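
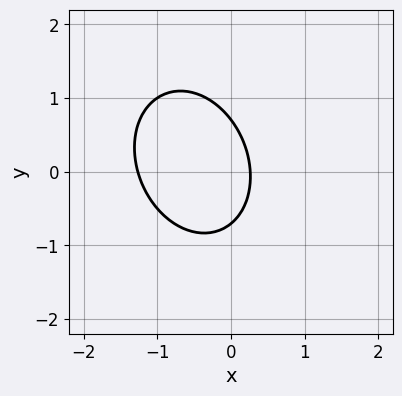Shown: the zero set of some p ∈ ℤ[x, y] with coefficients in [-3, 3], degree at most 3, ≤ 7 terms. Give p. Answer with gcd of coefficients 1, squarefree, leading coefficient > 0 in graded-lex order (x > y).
First, deg p = 2.
Finally, matching integer coefficients to the picture gives p.

3*x^2 + x*y + 2*y^2 + 3*x - 1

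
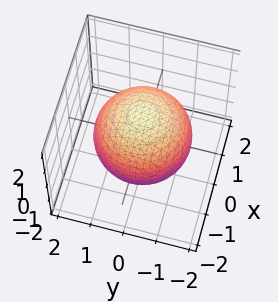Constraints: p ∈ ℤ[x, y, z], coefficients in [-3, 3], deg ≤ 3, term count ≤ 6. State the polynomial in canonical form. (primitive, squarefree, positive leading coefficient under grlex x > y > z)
x^2 + y^2 + z^2 - 2

1. deg p = 2. Bounded and convex; a quadric.
2. Symmetries: the z ↦ −z reflection is a symmetry, so z appears only in even powers; rotational symmetry about the z-axis ⇒ p depends on x, y only through x² + y².
3. From the axis intercepts and sections: a circular section at z = 1 has radius exactly 1.
4. The integer polynomial consistent with all of this is the stated p.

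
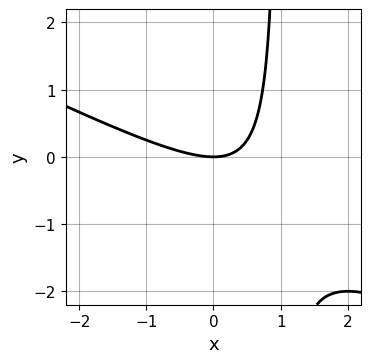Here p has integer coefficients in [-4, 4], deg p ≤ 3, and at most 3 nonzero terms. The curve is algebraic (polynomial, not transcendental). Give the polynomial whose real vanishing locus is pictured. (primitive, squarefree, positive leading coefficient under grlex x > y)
x^2 + 2*x*y - 2*y

First, the degree is 2 — a generic line meets the curve in up to 2 points.
Then, reading off the gridlines: one x-axis crossing is at x = 0; one y-axis crossing is at y = 0.
Finally, solving for integer coefficients yields p as stated.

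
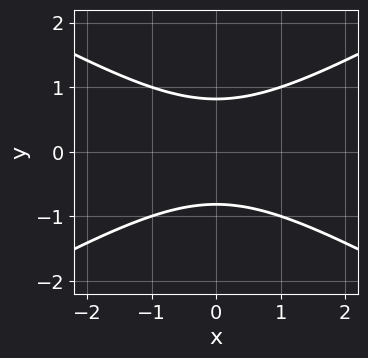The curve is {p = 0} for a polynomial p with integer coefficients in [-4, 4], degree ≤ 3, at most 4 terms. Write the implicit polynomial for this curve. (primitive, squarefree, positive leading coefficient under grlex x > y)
x^2 - 3*y^2 + 2

First, the degree is 2 — no degree-1 curve has this shape.
Then, symmetries: the y ↦ −y reflection is a symmetry, so y appears only in even powers; it's symmetric under x → −x, forcing even powers of x.
Then, against the integer gridlines: the curve avoids every integer x-axis point in the box.
Finally, together with the visible shape, these determine p as stated.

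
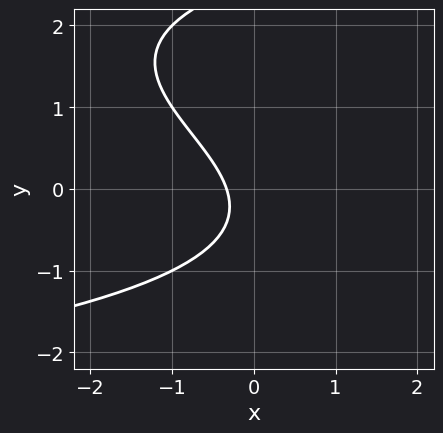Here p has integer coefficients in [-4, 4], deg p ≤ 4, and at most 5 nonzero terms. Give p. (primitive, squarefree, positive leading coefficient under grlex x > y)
(a) deg p = 3. No degree-2 curve has this shape.
(b) From the axis intercepts and sections: the curve avoids every integer y-axis point in the box.
(c) These observations pin down the coefficients.

y^3 - 2*y^2 - 3*x - y - 1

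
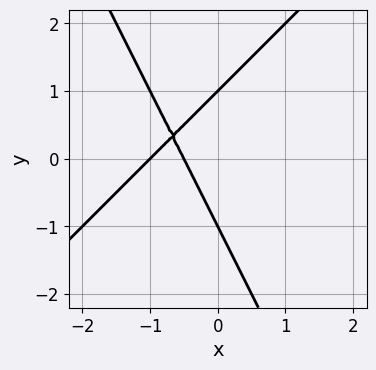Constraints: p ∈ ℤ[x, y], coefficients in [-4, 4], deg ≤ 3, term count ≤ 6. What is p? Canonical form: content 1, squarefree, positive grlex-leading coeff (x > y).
2*x^2 - x*y - y^2 + 3*x + 1

1. The degree is 2 — the shape is more complex than any degree-1 curve.
2. From the axis intercepts and sections: one x-axis crossing is at x = -1; among the integer gridlines, it crosses the y-axis at y ∈ {-1, 1}.
3. These observations pin down the coefficients.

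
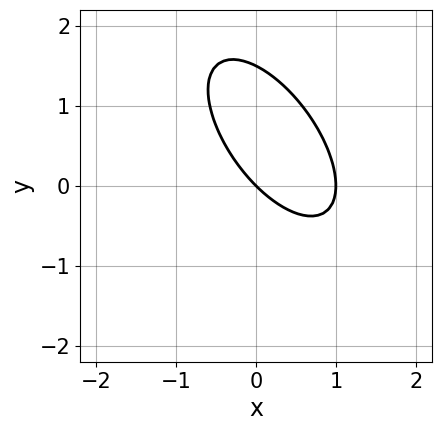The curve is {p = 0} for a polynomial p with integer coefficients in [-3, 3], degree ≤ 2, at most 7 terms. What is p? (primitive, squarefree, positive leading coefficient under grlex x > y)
3*x^2 + 3*x*y + 2*y^2 - 3*x - 3*y

1. The degree is 2 — the shape is more complex than any degree-1 curve.
2. Reading off the gridlines: among the integer gridlines, it crosses the x-axis at x ∈ {0, 1}; it crosses the y-axis at the gridline y = 0.
3. The integer polynomial consistent with all of this is the stated p.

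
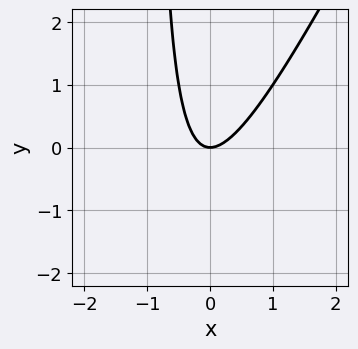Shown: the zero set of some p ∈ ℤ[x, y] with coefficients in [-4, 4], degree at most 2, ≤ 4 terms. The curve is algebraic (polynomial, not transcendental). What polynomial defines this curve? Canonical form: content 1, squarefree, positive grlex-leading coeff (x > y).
2*x^2 - x*y - y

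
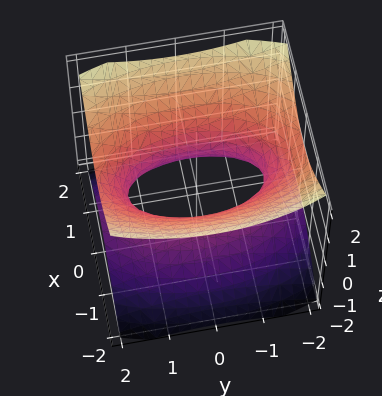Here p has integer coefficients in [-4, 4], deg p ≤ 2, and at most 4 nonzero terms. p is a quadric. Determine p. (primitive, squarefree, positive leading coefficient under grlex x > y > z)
3*x^2 + y^2 - 3*z^2 - 2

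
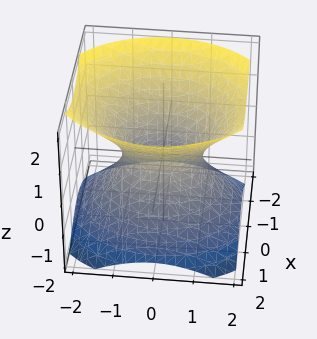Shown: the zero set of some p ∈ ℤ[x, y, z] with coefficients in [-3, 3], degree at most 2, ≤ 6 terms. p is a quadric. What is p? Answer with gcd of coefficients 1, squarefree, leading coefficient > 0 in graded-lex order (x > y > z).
First, the degree is 2 — an hourglass — one-sheet hyperboloid; a quadric.
Then, symmetries: mirror symmetry y ↦ −y ⇒ only even powers of y; the x ↦ −x reflection is a symmetry, so x appears only in even powers; it's symmetric under z → −z, forcing even powers of z.
Next, observable constraints: it misses every integer gridline on the z-axis; the y-axis gridline crossings are at y ∈ {-1, 1}.
Finally, matching integer coefficients to the picture gives p.

3*x^2 + 2*y^2 - 3*z^2 - 2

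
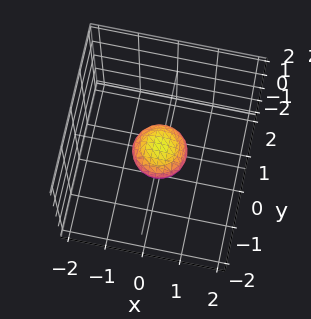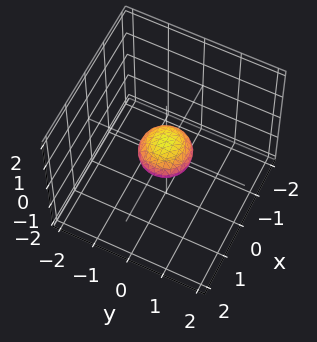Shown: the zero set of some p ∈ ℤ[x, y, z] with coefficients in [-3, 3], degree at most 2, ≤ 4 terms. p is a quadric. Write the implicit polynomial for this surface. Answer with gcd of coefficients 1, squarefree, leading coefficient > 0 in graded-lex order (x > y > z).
The degree is 2 — a closed, bounded, convex surface; a quadric.
Symmetries: the z-axis is an axis of rotation, so x and y enter only as x² + y²; the z ↦ −z reflection is a symmetry, so z appears only in even powers.
Reading off the gridlines: a circular section at z = 0 has radius between 0 and 1.
Assembling these constraints gives the stated polynomial.

2*x^2 + 2*y^2 + 3*z^2 - 1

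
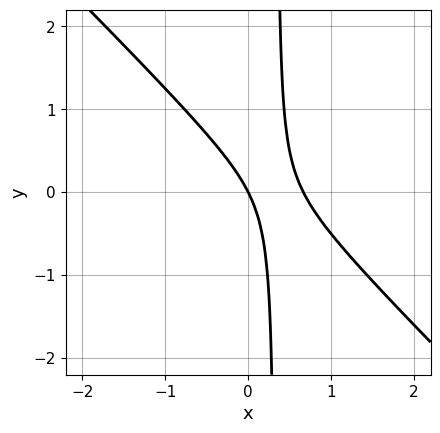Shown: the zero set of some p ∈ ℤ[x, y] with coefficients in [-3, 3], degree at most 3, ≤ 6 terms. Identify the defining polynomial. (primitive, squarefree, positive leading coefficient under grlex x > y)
3*x^2 + 3*x*y - 2*x - y

deg p = 2. The shape is more complex than any degree-1 curve.
Against the integer gridlines: it meets the x-axis at x = 0 (among the integer gridlines); one y-axis crossing is at y = 0.
Solving for integer coefficients yields p as stated.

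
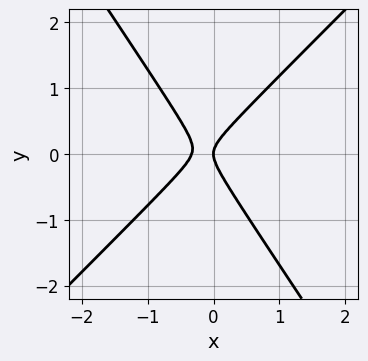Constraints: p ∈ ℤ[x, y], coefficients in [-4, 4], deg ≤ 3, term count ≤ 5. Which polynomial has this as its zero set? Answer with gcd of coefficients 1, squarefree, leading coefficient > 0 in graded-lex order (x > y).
3*x^2 - x*y - 2*y^2 + x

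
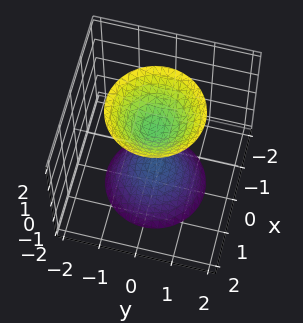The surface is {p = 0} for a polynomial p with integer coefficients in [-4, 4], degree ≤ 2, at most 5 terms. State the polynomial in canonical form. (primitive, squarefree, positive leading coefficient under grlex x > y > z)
First, there are 2 components. Treating them together as one polynomial.
Then, degree: a generic line meets the surface in up to 2 points, so deg p = 2.
Then, symmetries: rotational symmetry about the z-axis ⇒ p depends on x, y only through x² + y².
Then, reading off the gridlines: the z-axis gridline crossings are at z ∈ {-1, 1}; it misses every integer gridline on the y-axis; it misses every integer gridline on the x-axis.
Finally, the integer polynomial consistent with all of this is the stated p.

2*x^2 + 2*y^2 - z^2 + 1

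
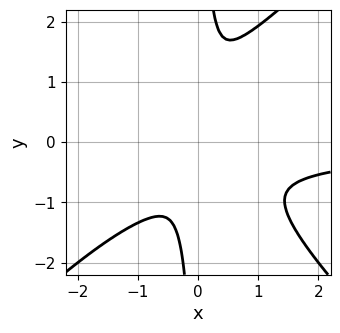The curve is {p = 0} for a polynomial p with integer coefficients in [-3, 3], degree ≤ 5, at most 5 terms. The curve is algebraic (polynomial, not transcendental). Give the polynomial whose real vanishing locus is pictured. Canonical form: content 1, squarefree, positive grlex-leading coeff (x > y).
1. The degree is 4 — a generic line meets the curve in up to 4 points.
2. Putting this together gives p.

2*x^3*y - 2*x*y^3 + 2*x^2*y + 3*x^2 + y^2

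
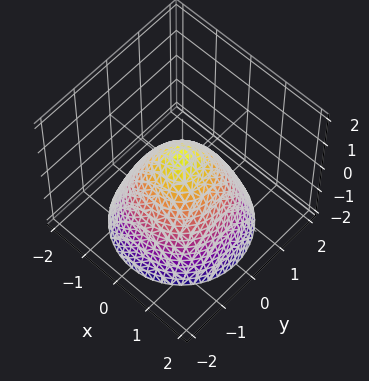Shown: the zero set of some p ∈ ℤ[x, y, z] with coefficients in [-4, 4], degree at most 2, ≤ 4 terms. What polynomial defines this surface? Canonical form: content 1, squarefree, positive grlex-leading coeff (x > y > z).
3*x^2 + 3*y^2 + 3*z - 2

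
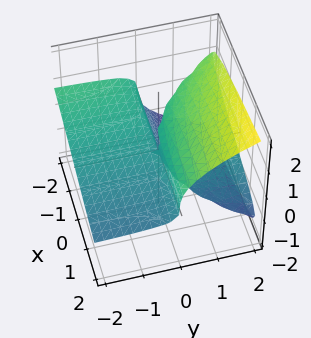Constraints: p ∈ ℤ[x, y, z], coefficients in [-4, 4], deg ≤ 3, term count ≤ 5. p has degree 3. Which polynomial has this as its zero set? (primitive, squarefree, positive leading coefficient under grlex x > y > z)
2*z^3 - x*y - 3*y*z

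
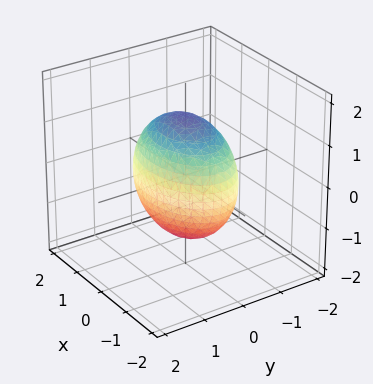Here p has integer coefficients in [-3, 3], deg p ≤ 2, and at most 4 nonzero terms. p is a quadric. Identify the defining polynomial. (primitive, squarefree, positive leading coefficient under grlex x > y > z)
x^2 + 2*y^2 + z^2 - 2

First, deg p = 2.
Next, symmetries: mirror symmetry y ↦ −y ⇒ only even powers of y; mirror symmetry x ↦ −x ⇒ only even powers of x; the z ↦ −z reflection is a symmetry, so z appears only in even powers.
Next, from the visible intercepts: among the integer gridlines, it crosses the y-axis at y ∈ {-1, 1}.
Finally, solving for integer coefficients yields p as stated.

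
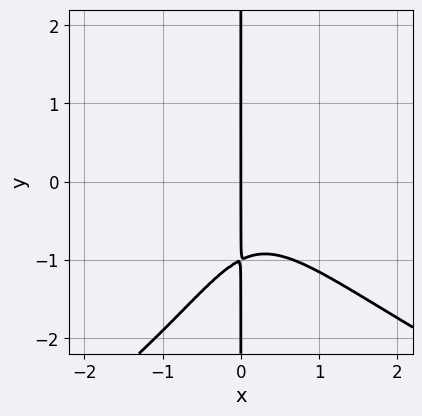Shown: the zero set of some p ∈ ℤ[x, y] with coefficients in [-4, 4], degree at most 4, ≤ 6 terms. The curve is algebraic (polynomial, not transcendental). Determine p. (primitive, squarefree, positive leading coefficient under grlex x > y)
x*y^3 + 3*x^3 + 2*x^2*y + x*y + 2*x

First, deg p = 4. No degree-3 curve has this shape.
Next, checking where it meets the axes: the visible y-axis segment lies entirely on the curve; one x-axis crossing is at x = 0.
Finally, these observations pin down the coefficients.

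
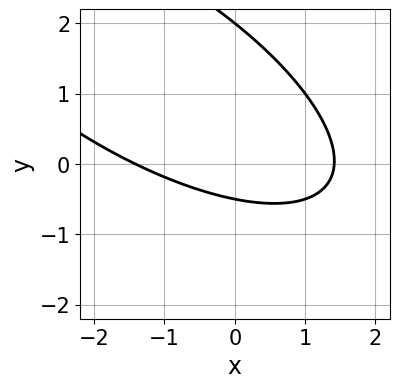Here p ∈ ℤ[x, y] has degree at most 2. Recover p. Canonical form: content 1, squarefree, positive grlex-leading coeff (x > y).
First, degree: no degree-1 curve has this shape, so deg p = 2.
Next, reading off the gridlines: it meets the y-axis at y = 2 (among the integer gridlines).
Finally, putting this together gives p.

x^2 + 2*x*y + 2*y^2 - 3*y - 2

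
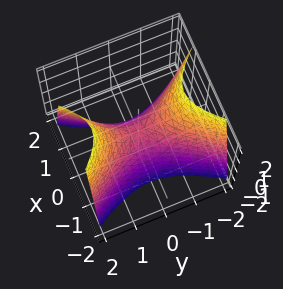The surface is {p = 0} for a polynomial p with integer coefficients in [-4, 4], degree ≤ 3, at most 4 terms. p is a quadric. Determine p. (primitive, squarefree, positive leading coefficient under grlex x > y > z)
2*x^2 - y^2 + z

First, deg p = 2. A hyperbolic paraboloid; a quadric.
Next, symmetries: it's symmetric under x → −x, forcing even powers of x; the y ↦ −y reflection is a symmetry, so y appears only in even powers.
Next, checking where it meets the axes: one y-axis crossing is at y = 0; it crosses the x-axis at the gridline x = 0.
Finally, the integer polynomial consistent with all of this is the stated p.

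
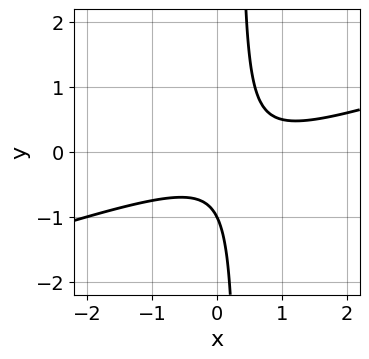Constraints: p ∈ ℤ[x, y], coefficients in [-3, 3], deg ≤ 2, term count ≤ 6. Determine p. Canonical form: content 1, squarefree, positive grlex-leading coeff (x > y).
x^2 - 3*x*y - x + y + 1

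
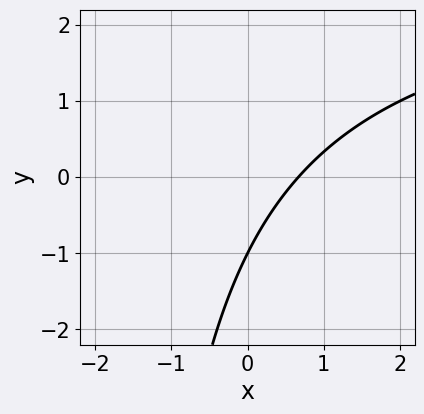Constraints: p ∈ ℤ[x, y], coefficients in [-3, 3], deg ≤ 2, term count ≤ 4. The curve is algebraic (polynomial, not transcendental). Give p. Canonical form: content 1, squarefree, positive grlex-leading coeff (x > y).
(a) Degree: a generic line meets the curve in up to 2 points, so deg p = 2.
(b) Observable constraints: it crosses the y-axis at the gridline y = -1.
(c) Matching integer coefficients to the picture gives p.

x*y - 3*x + 2*y + 2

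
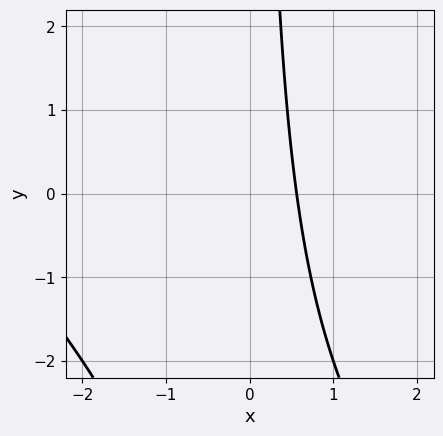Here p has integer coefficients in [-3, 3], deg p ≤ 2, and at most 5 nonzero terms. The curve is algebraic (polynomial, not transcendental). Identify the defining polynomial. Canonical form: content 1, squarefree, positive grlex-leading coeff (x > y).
x^2 + x*y + 3*x - 2

(a) Degree: a generic line meets the curve in up to 2 points, so deg p = 2.
(b) Checking where it meets the axes: no y-intercept at any integer in the box.
(c) The integer polynomial consistent with all of this is the stated p.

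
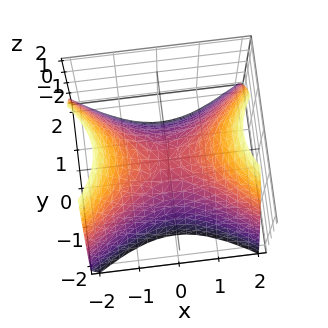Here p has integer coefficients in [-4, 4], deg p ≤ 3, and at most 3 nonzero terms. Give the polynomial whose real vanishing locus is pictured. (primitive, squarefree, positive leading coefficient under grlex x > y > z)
2*x^2 - 3*y^2 - 3*z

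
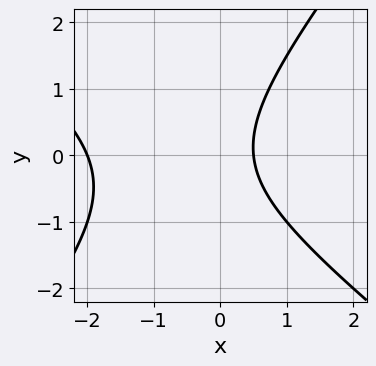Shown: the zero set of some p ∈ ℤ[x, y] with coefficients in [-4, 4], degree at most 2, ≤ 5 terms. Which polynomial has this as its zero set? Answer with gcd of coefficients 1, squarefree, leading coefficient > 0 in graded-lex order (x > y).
(a) Degree: no degree-1 curve has this shape, so deg p = 2.
(b) From the axis intercepts and sections: it misses every integer gridline on the y-axis; one x-axis crossing is at x = -2.
(c) Matching integer coefficients to the picture gives p.

2*x^2 + x*y - 2*y^2 + 3*x - 2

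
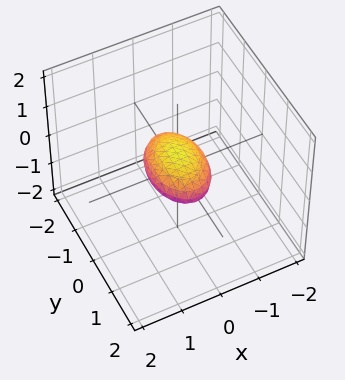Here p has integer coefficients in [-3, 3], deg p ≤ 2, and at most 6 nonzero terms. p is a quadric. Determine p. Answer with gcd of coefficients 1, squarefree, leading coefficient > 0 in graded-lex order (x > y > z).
2*x^2 + y^2 + 3*z^2 - 1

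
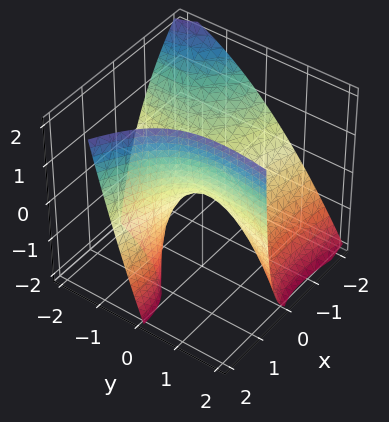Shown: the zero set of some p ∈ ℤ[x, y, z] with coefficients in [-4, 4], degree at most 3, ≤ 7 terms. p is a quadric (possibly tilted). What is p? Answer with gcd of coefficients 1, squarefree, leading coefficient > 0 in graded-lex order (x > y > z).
x^2 + 3*x*y + 2*x*z - y^2 - 2*z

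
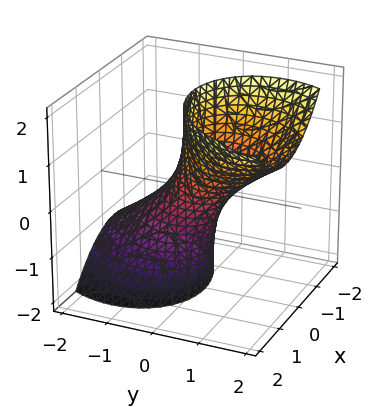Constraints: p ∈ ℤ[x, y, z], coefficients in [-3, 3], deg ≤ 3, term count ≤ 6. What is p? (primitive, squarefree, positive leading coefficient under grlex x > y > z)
2*x^2 - x*y + 2*y^2 - 3*y*z - 1

First, deg p = 2. No degree-1 surface has this shape.
Next, from the visible intercepts: the surface avoids every integer z-axis point in the box.
Finally, solving for integer coefficients yields p as stated.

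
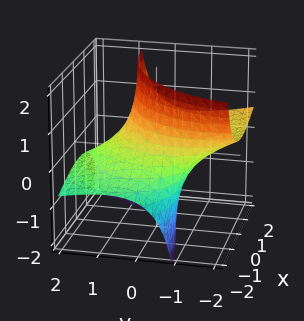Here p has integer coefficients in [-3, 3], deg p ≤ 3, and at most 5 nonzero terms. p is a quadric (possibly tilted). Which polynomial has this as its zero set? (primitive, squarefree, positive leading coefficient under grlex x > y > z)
x^2 - 2*x*z + y^2 + 3*y*z - 2

First, the degree is 2 — no degree-1 surface has this shape.
Next, from the visible intercepts: no z-intercept at any integer in the box.
Finally, the integer polynomial consistent with all of this is the stated p.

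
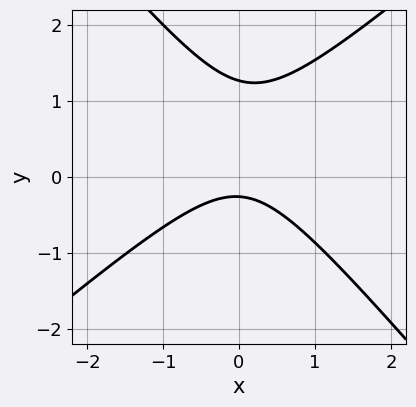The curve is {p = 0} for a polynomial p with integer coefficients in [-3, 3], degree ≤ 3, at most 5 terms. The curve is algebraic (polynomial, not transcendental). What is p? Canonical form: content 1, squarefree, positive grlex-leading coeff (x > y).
3*x^2 - x*y - 3*y^2 + 3*y + 1

1. Degree: a generic line meets the curve in up to 2 points, so deg p = 2.
2. Observable constraints: no x-intercept at any integer in the box.
3. Fitting integer coefficients to these (and the overall shape) gives p.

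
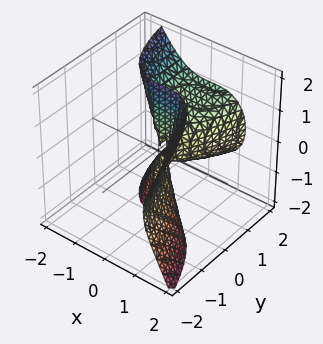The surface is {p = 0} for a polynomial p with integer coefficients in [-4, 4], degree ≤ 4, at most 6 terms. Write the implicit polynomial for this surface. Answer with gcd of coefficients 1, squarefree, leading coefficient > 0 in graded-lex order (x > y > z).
3*x^3 + 2*y*z^2 - x^2 - y^2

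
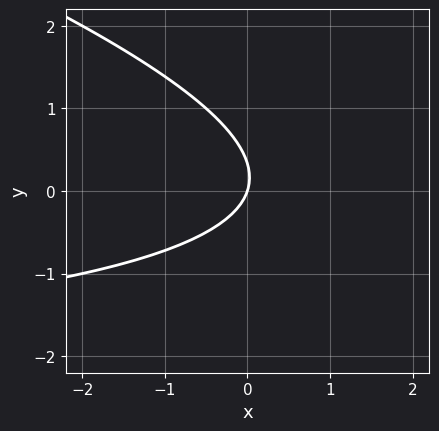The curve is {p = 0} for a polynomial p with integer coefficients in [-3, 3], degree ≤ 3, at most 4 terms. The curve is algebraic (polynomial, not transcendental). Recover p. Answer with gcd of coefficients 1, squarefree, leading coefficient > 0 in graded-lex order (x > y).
x*y + 3*y^2 + 3*x - y

Degree: a generic line meets the curve in up to 2 points, so deg p = 2.
Observable constraints: it meets the y-axis at y = 0 (among the integer gridlines); one x-axis crossing is at x = 0.
Solving for integer coefficients yields p as stated.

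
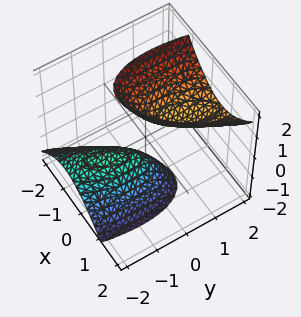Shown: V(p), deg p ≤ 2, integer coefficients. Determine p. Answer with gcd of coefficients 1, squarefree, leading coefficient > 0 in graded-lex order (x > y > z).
3*x^2 - 2*x*y + y^2 - 2*y*z - z^2 + 1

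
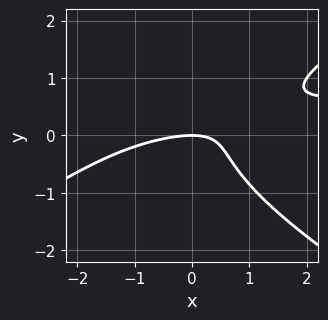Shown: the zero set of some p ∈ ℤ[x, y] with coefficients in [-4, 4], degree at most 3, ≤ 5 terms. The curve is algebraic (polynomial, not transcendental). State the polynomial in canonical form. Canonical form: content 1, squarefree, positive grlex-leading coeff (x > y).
(a) Degree: a generic line meets the curve in up to 3 points, so deg p = 3.
(b) Reading off the gridlines: it meets the x-axis at x = 0 (among the integer gridlines); it crosses the y-axis at the gridline y = 0.
(c) Together with the visible shape, these determine p as stated.

x^2*y - 3*y^3 - x^2 + 3*x*y - 3*y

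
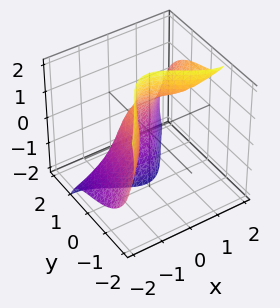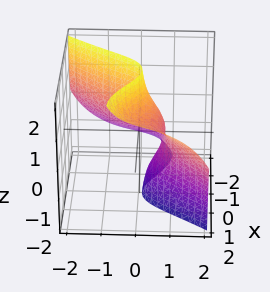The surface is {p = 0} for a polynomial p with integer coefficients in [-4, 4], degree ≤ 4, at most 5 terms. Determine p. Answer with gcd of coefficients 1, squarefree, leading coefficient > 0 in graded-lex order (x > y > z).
(a) deg p = 3.
(b) From the visible intercepts: no z-intercept at any integer in the box.
(c) Matching integer coefficients to the picture gives p.

2*x^3 - 3*x^2*z - 2*y^3 - 2*y*z^2 + 1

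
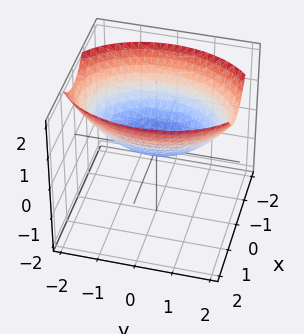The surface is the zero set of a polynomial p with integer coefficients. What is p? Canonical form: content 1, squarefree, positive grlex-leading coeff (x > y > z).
2*x^2 + y^2 - 3*z

First, degree: a paraboloid; a quadric, so deg p = 2.
Next, symmetries: the y ↦ −y reflection is a symmetry, so y appears only in even powers; it's symmetric under x → −x, forcing even powers of x.
Next, checking where it meets the axes: one x-axis crossing is at x = 0; one y-axis crossing is at y = 0; one z-axis crossing is at z = 0.
Finally, solving for integer coefficients yields p as stated.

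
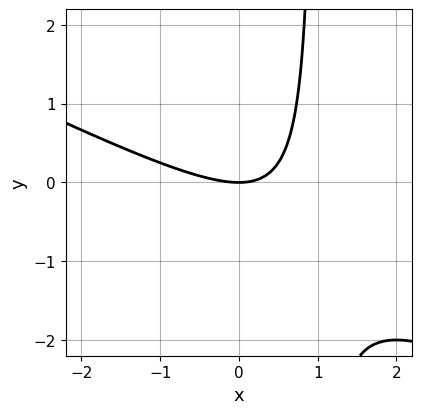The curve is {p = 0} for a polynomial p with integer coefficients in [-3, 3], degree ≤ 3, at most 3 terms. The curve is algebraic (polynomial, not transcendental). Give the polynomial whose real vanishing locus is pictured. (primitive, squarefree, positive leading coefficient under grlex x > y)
x^2 + 2*x*y - 2*y

1. The degree is 2 — the shape is more complex than any degree-1 curve.
2. Against the integer gridlines: it meets the x-axis at x = 0 (among the integer gridlines); one y-axis crossing is at y = 0.
3. Assembling these constraints gives the stated polynomial.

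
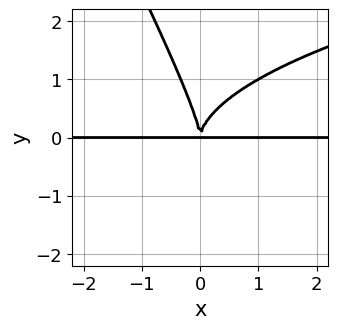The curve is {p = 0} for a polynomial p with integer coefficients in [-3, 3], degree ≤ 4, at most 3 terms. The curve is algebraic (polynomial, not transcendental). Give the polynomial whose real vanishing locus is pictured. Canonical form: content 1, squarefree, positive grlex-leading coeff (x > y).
2*x*y^3 + y^4 - 3*x^2*y

1. deg p = 4. A generic line meets the curve in up to 4 points.
2. Reading off the gridlines: every point of the x-axis in the box is on the curve.
3. The integer polynomial consistent with all of this is the stated p.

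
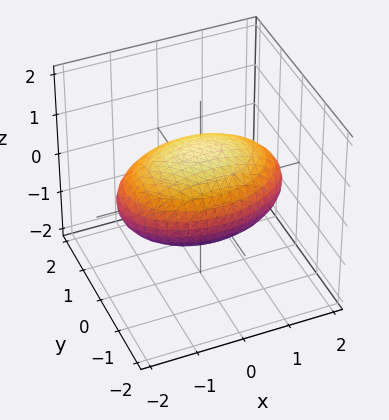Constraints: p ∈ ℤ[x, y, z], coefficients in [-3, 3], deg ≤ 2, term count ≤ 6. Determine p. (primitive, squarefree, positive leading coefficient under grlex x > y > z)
Degree: a closed, bounded, convex surface; a quadric, so deg p = 2.
Symmetries: the y ↦ −y reflection is a symmetry, so y appears only in even powers; mirror symmetry z ↦ −z ⇒ only even powers of z; the x ↦ −x reflection is a symmetry, so x appears only in even powers.
From the axis intercepts and sections: among the integer gridlines, it crosses the z-axis at z ∈ {-1, 1}.
Assembling these constraints gives the stated polynomial.

x^2 + 2*y^2 + 3*z^2 - 3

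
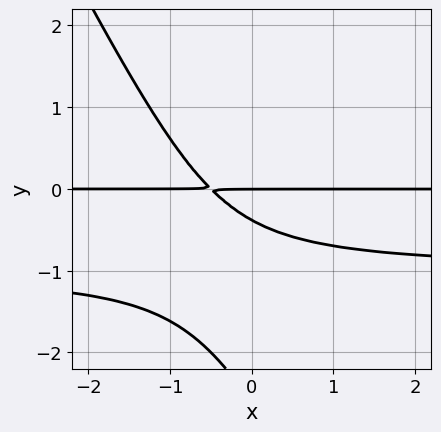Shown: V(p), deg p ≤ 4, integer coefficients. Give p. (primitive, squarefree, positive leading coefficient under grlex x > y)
2*x*y^2 + y^3 + 2*x*y + 3*y^2 + y

The degree is 3 — no degree-2 curve has this shape.
From the visible intercepts: every point of the x-axis in the box is on the curve; it crosses the y-axis at the gridline y = 0.
Solving for integer coefficients yields p as stated.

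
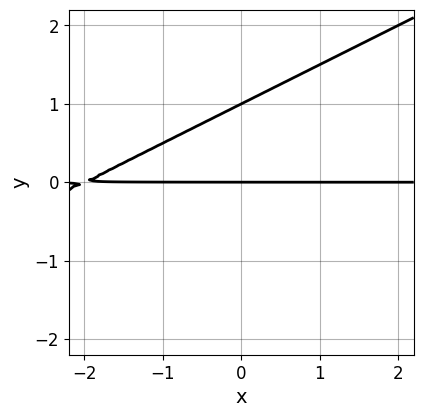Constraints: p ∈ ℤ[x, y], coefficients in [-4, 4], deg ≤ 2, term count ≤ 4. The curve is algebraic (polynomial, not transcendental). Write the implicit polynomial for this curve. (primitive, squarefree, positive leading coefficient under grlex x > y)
First, degree: the shape is more complex than any degree-1 curve, so deg p = 2.
Next, reading off the gridlines: the visible x-axis segment lies entirely on the curve; among the integer gridlines, it crosses the y-axis at y ∈ {0, 1}.
Finally, solving for integer coefficients yields p as stated.

x*y - 2*y^2 + 2*y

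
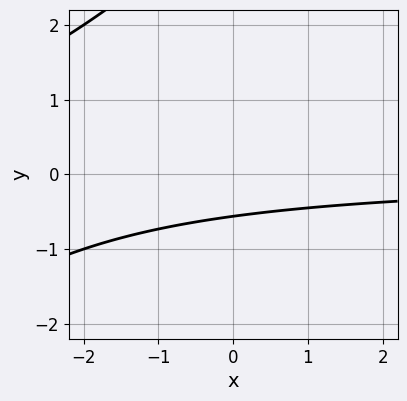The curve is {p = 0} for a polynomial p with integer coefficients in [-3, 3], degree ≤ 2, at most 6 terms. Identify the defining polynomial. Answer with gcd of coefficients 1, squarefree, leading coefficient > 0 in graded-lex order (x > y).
1. deg p = 2. The shape is more complex than any degree-1 curve.
2. Checking where it meets the axes: no x-intercept at any integer in the box.
3. Assembling these constraints gives the stated polynomial.

x*y - y^2 + 3*y + 2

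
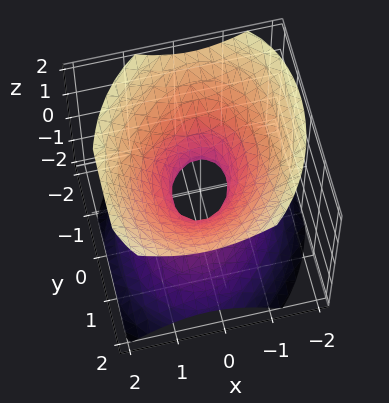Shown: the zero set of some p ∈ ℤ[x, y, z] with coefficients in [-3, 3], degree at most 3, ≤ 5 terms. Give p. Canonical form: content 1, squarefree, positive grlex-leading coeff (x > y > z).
The degree is 2 — no degree-1 surface has this shape.
Reading off the gridlines: the surface avoids every integer z-axis point in the box.
Assembling these constraints gives the stated polynomial.

3*x^2 - x*y + 2*y^2 - 3*z^2 - 1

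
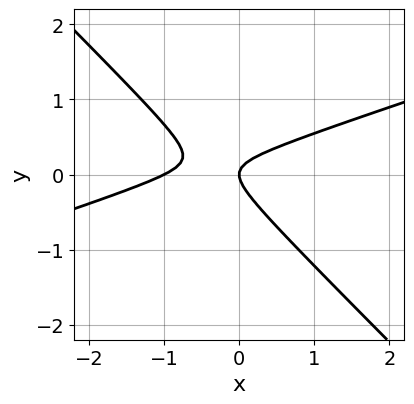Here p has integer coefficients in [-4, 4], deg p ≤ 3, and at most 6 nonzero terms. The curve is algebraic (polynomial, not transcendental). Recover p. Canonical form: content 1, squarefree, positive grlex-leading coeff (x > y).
deg p = 2. No degree-1 curve has this shape.
Checking where it meets the axes: the x-axis gridline crossings are at x ∈ {-1, 0}; it meets the y-axis at y = 0 (among the integer gridlines).
Matching integer coefficients to the picture gives p.

x^2 - 2*x*y - 3*y^2 + x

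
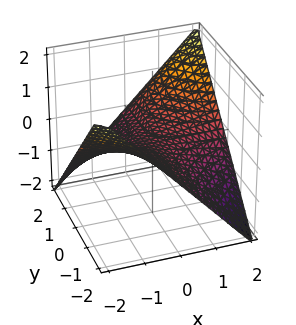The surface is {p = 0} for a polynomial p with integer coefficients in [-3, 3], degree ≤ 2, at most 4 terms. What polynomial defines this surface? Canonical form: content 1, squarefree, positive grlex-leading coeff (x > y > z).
x*y - 2*z

(a) Degree: a hyperbolic paraboloid; a quadric, so deg p = 2.
(b) Against the integer gridlines: the visible x-axis segment lies entirely on the surface; every point of the y-axis in the box is on the surface.
(c) The integer polynomial consistent with all of this is the stated p.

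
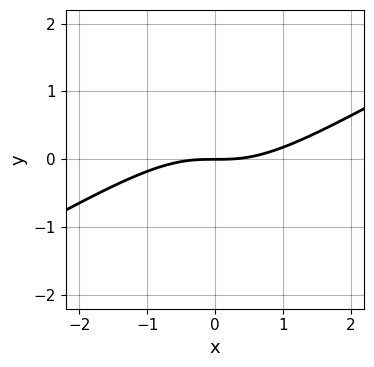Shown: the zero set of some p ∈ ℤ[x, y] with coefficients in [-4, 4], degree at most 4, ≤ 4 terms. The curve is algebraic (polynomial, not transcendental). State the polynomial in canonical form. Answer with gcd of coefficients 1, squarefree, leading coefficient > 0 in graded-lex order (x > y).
x^3 - 3*x^2*y + 2*x*y^2 - 3*y

(a) deg p = 3.
(b) From the axis intercepts and sections: it crosses the x-axis at the gridline x = 0; it crosses the y-axis at the gridline y = 0.
(c) The integer polynomial consistent with all of this is the stated p.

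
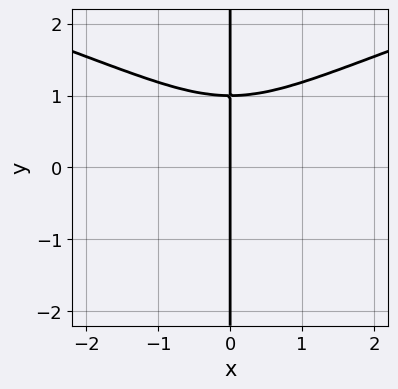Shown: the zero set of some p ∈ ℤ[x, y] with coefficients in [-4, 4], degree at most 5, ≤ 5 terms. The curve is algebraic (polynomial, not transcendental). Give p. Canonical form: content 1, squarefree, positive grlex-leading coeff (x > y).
3*x*y^3 - 2*x^3 - 3*x

deg p = 4.
Against the integer gridlines: it crosses the x-axis at the gridline x = 0; every point of the y-axis in the box is on the curve.
Putting this together gives p.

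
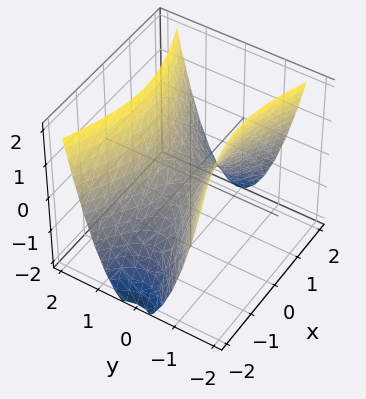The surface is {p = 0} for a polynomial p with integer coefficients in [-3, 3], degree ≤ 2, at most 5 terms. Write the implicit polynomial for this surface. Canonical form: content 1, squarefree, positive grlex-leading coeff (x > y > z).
1. Degree: a hyperbolic paraboloid; a quadric, so deg p = 2.
2. Symmetries: the y ↦ −y reflection is a symmetry, so y appears only in even powers; the x ↦ −x reflection is a symmetry, so x appears only in even powers.
3. From the axis intercepts and sections: it crosses the y-axis at the gridline y = 0; it crosses the z-axis at the gridline z = 0.
4. Matching integer coefficients to the picture gives p.

x^2 - 3*y^2 + 2*z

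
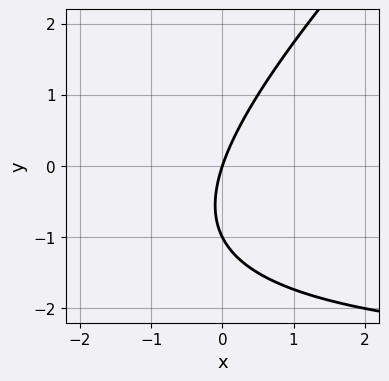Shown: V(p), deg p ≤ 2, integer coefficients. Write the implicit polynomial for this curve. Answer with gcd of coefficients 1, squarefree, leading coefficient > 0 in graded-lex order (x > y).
x*y - y^2 + 3*x - y

First, the degree is 2 — no degree-1 curve has this shape.
Next, reading off the gridlines: it meets the x-axis at x = 0 (among the integer gridlines); among the integer gridlines, it crosses the y-axis at y ∈ {-1, 0}.
Finally, putting this together gives p.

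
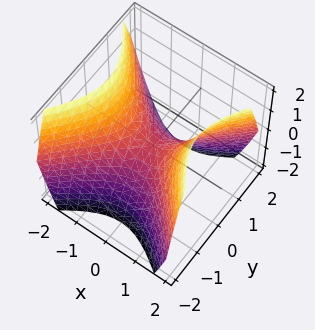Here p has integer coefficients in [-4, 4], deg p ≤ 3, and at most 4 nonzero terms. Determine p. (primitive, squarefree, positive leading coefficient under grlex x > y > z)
x^2 - y^2 - z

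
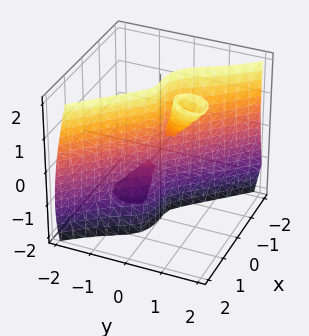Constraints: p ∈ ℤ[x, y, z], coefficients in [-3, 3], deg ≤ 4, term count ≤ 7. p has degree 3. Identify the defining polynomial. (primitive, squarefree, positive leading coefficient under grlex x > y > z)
3*x^3 - 2*x*y*z + 3*y^3 - 3*y^2*z + y*z^2

First, the picture has 3 separate pieces.
Then, the degree is 3 — the shape is more complex than any degree-2 surface.
Next, from the axis intercepts and sections: it crosses the x-axis at the gridline x = 0; it meets the y-axis at y = 0 (among the integer gridlines).
Finally, putting this together gives p.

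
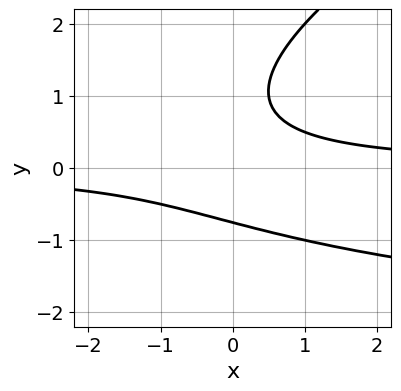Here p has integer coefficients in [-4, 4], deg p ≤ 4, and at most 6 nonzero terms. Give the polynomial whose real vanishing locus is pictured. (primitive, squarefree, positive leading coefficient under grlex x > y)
x*y^2 - 2*y^3 + 3*x*y + 2*y^2 - 2

1. Degree: a generic line meets the curve in up to 3 points, so deg p = 3.
2. Reading off the gridlines: the curve avoids every integer x-axis point in the box.
3. Putting this together gives p.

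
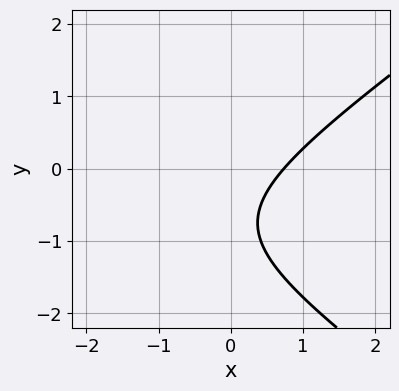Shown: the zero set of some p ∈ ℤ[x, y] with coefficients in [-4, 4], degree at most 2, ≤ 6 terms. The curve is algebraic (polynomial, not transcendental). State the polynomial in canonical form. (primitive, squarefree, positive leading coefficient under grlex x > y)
1. Degree: the shape is more complex than any degree-1 curve, so deg p = 2.
2. From the visible intercepts: no y-intercept at any integer in the box.
3. The integer polynomial consistent with all of this is the stated p.

x^2 - 2*y^2 + 2*x - 3*y - 2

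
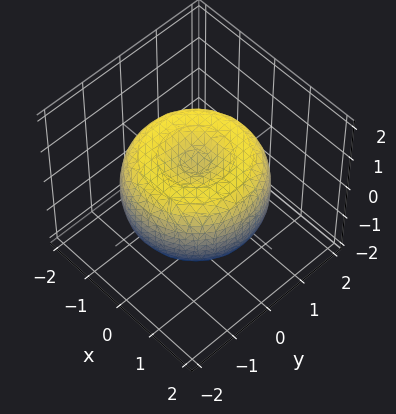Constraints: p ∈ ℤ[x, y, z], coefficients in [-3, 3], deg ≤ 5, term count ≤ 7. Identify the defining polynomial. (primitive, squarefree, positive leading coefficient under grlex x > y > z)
x^4 + 2*x^2*y^2 + y^4 - 2*x^2 - 2*y^2 + 2*z^2 - 1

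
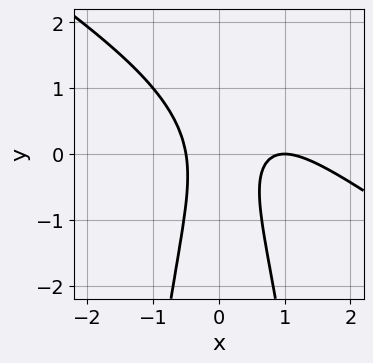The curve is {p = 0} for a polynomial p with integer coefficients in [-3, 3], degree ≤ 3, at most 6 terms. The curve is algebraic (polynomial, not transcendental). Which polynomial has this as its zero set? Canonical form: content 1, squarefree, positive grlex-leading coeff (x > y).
2*x^3 + 3*x^2*y - 3*x^2 + y^2 + 1

(a) deg p = 3. The shape is more complex than any degree-2 curve.
(b) Observable constraints: it misses every integer gridline on the y-axis; it meets the x-axis at x = 1 (among the integer gridlines).
(c) These observations pin down the coefficients.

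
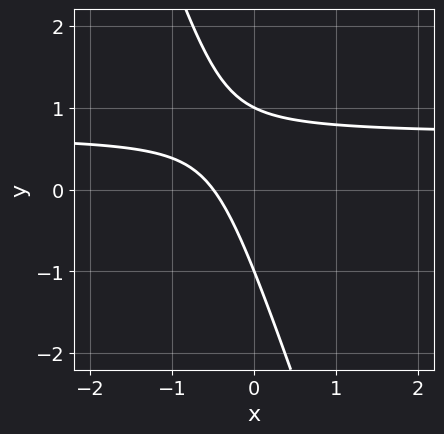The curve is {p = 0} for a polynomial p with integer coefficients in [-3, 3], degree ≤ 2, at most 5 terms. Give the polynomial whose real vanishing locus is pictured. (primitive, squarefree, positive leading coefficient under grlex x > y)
The degree is 2 — the shape is more complex than any degree-1 curve.
Observable constraints: the y-axis gridline crossings are at y ∈ {-1, 1}.
Solving for integer coefficients yields p as stated.

3*x*y + y^2 - 2*x - 1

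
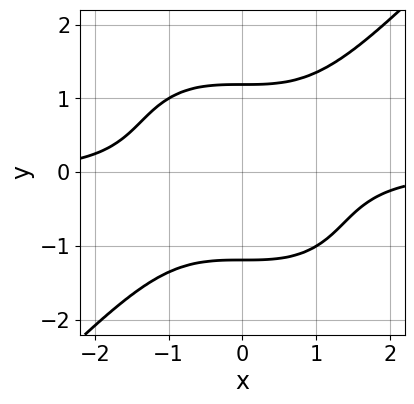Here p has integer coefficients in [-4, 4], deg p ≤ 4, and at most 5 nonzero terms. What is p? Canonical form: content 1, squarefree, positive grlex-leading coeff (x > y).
x^3*y - y^4 + 2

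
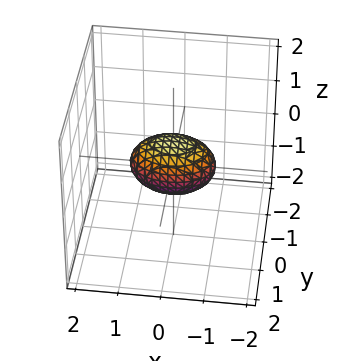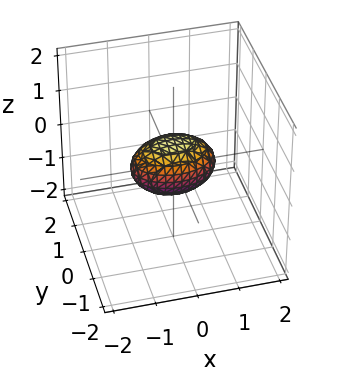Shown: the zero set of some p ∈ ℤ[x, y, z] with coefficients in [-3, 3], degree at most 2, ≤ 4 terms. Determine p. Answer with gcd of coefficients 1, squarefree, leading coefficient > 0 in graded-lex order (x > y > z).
x^2 + 2*y^2 + 2*z^2 - 1

First, degree: bounded and convex; a quadric, so deg p = 2.
Next, symmetries: mirror symmetry x ↦ −x ⇒ only even powers of x; it's symmetric under y → −y, forcing even powers of y; mirror symmetry z ↦ −z ⇒ only even powers of z.
Then, observable constraints: among the integer gridlines, it crosses the x-axis at x ∈ {-1, 1}.
Finally, putting this together gives p.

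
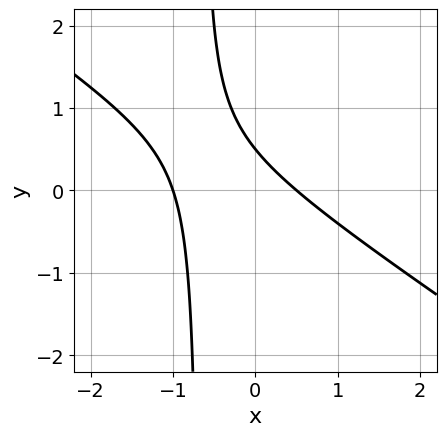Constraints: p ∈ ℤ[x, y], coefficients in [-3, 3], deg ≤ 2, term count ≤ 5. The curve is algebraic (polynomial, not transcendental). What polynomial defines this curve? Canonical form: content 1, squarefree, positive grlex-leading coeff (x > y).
2*x^2 + 3*x*y + x + 2*y - 1

The degree is 2 — the shape is more complex than any degree-1 curve.
From the visible intercepts: one x-axis crossing is at x = -1.
Solving for integer coefficients yields p as stated.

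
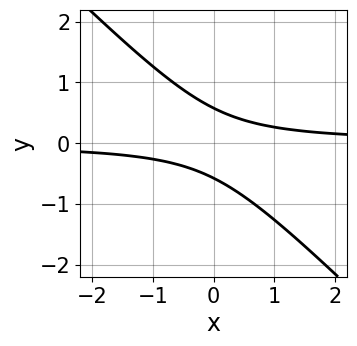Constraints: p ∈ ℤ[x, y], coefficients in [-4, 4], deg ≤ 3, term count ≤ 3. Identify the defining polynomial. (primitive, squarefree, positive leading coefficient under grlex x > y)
1. deg p = 2. No degree-1 curve has this shape.
2. From the visible intercepts: it misses every integer gridline on the x-axis.
3. Matching integer coefficients to the picture gives p.

3*x*y + 3*y^2 - 1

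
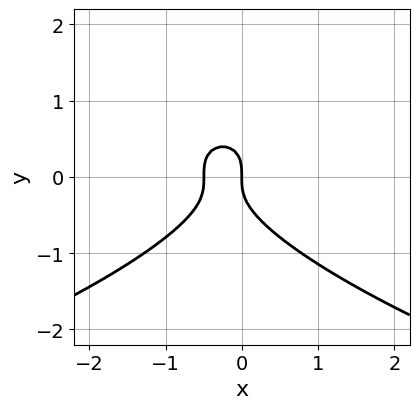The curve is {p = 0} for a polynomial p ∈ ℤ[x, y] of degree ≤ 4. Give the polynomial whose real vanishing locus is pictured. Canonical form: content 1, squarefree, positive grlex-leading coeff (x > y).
2*y^3 + 2*x^2 + x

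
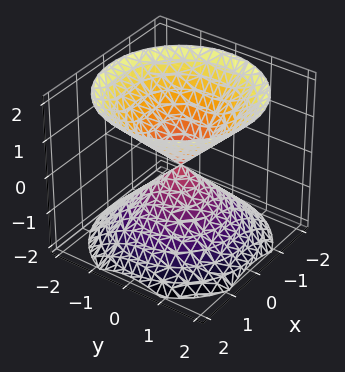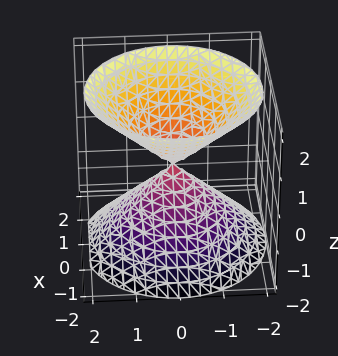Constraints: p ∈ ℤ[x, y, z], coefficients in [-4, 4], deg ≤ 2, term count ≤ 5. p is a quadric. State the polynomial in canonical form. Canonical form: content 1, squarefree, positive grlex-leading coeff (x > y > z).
x^2 + y^2 - z^2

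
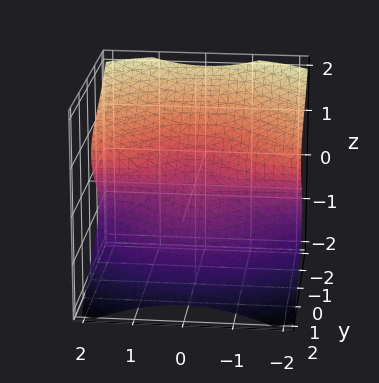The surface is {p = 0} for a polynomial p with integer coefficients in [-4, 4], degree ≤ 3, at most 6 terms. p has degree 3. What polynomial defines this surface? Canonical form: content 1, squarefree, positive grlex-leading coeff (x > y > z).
(a) deg p = 3. No degree-2 surface has this shape.
(b) Against the integer gridlines: it crosses the y-axis at the gridline y = 0; it meets the z-axis at z = 0 (among the integer gridlines).
(c) These observations pin down the coefficients. Check: (1, 0, 0) on the x-axis lies on the surface, and p(1, 0, 0) = 0. ✓

x^2*y - x^2*z + 2*y^3 + 3*z^3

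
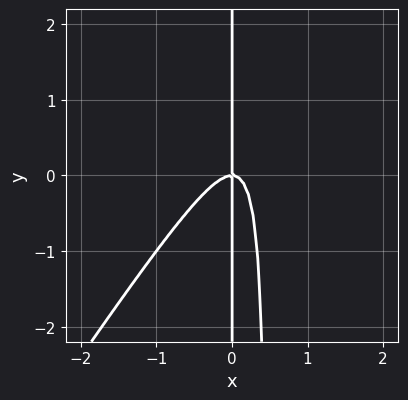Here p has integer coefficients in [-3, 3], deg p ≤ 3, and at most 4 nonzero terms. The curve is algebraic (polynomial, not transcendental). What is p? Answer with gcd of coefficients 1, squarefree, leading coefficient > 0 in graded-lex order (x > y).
3*x^3 - 2*x^2*y + x*y

First, deg p = 3. The shape is more complex than any degree-2 curve.
Next, checking where it meets the axes: it meets the x-axis at x = 0 (among the integer gridlines); the visible y-axis segment lies entirely on the curve.
Finally, solving for integer coefficients yields p as stated.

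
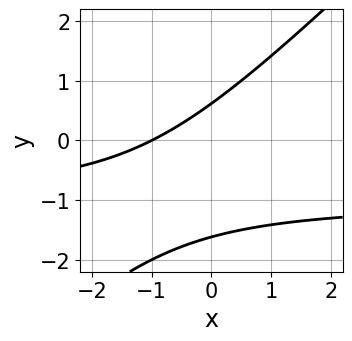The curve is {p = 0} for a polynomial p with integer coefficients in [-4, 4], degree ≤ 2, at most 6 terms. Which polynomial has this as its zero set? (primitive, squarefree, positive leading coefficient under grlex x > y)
x*y - y^2 + x - y + 1

First, the degree is 2 — the shape is more complex than any degree-1 curve.
Next, observable constraints: it meets the x-axis at x = -1 (among the integer gridlines).
Finally, these observations pin down the coefficients.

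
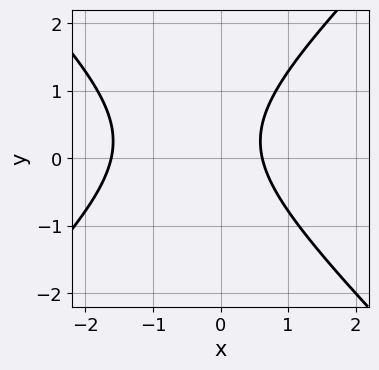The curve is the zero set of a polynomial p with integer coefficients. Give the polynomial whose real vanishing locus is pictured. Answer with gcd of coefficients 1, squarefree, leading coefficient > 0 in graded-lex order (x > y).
1. deg p = 2. No degree-1 curve has this shape.
2. Reading off the gridlines: the curve avoids every integer y-axis point in the box.
3. Fitting integer coefficients to these (and the overall shape) gives p.

2*x^2 - 2*y^2 + 2*x + y - 2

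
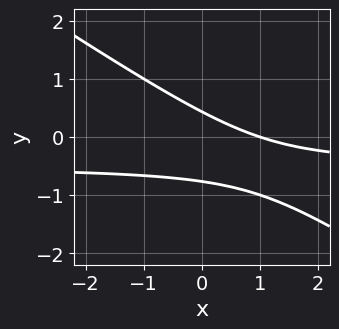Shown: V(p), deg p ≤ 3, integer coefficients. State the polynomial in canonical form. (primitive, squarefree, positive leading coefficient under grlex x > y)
1. deg p = 2.
2. Reading off the gridlines: it meets the x-axis at x = 1 (among the integer gridlines).
3. Fitting integer coefficients to these (and the overall shape) gives p.

2*x*y + 3*y^2 + x + y - 1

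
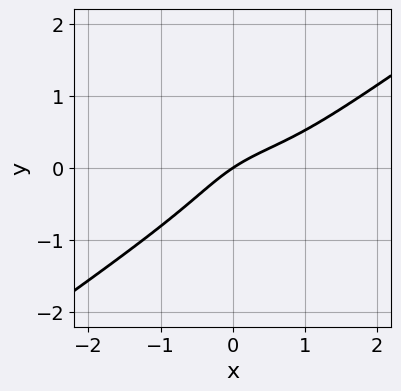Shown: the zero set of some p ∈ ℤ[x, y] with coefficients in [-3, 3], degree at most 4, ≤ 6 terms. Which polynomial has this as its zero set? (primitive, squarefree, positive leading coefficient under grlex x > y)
x^3 - 3*y^3 - x^2 + 2*x - 3*y

The degree is 3 — a generic line meets the curve in up to 3 points.
From the axis intercepts and sections: one x-axis crossing is at x = 0; it meets the y-axis at y = 0 (among the integer gridlines).
Solving for integer coefficients yields p as stated.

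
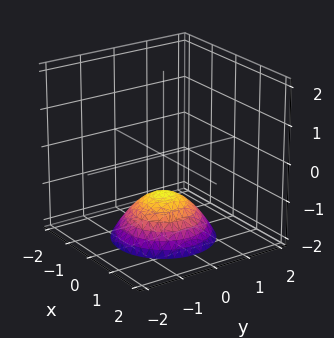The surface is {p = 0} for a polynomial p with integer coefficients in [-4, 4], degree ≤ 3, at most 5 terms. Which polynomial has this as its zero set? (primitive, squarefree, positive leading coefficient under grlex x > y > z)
2*x^2 + 2*y^2 + 3*z + 3

(a) The degree is 2 — a generic line meets the surface in up to 2 points.
(b) Symmetries: the z-axis is an axis of rotation, so x and y enter only as x² + y².
(c) From the visible intercepts: the surface avoids every integer x-axis point in the box; it meets the z-axis at z = -1 (among the integer gridlines); no y-intercept at any integer in the box; a circular section at z = -2 has radius between 1 and 2.
(d) Assembling these constraints gives the stated polynomial.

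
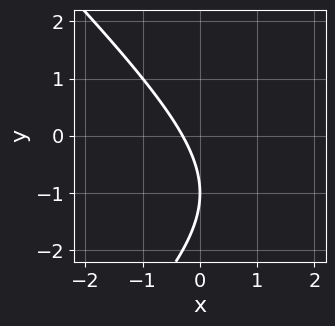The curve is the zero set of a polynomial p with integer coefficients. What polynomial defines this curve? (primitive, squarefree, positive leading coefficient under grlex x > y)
1. The degree is 2 — no degree-1 curve has this shape.
2. From the axis intercepts and sections: it crosses the y-axis at the gridline y = -1.
3. Together with the visible shape, these determine p as stated.

x^2 - y^2 - 3*x - 2*y - 1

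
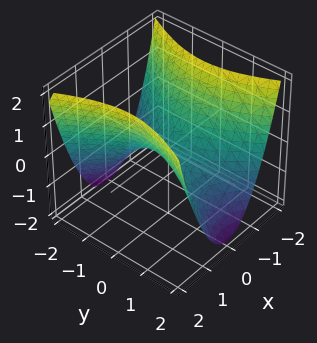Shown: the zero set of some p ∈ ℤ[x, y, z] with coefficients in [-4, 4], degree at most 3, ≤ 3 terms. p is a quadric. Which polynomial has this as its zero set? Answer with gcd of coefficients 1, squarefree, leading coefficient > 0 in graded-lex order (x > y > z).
2*x^2 - y^2 - 2*z

Degree: a saddle surface; a quadric, so deg p = 2.
Symmetries: the y ↦ −y reflection is a symmetry, so y appears only in even powers; the x ↦ −x reflection is a symmetry, so x appears only in even powers.
From the visible intercepts: it meets the y-axis at y = 0 (among the integer gridlines); it crosses the x-axis at the gridline x = 0.
Matching integer coefficients to the picture gives p.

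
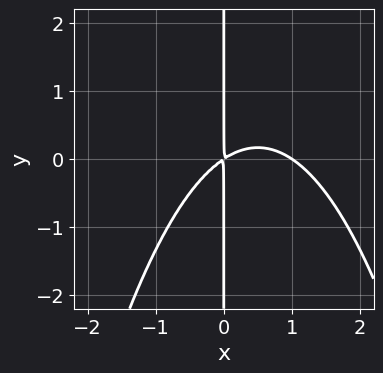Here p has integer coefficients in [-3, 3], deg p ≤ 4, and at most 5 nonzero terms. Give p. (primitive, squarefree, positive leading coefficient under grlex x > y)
2*x^3 - 2*x^2 + 3*x*y

1. Degree: a generic line meets the curve in up to 3 points, so deg p = 3.
2. Observable constraints: one x-axis crossing is at x = 1; the visible y-axis segment lies entirely on the curve.
3. Solving for integer coefficients yields p as stated.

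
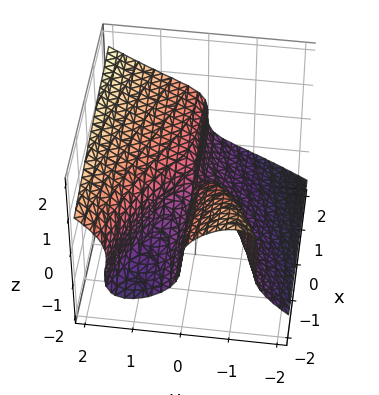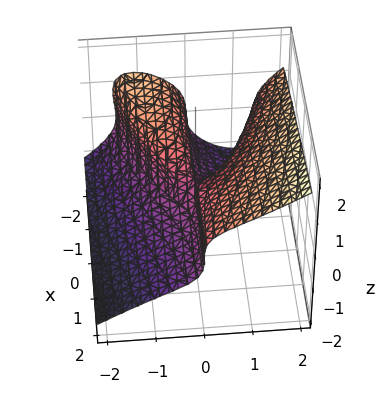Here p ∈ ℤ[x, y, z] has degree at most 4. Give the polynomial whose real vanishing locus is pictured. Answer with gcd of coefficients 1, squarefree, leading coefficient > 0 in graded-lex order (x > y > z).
2*y^3 - 2*y*z^2 - 3*z^3 + 2*x*y

deg p = 3.
Checking where it meets the axes: it meets the z-axis at z = 0 (among the integer gridlines); it crosses the y-axis at the gridline y = 0; every point of the x-axis in the box is on the surface.
Matching integer coefficients to the picture gives p.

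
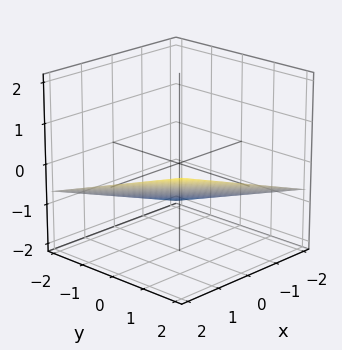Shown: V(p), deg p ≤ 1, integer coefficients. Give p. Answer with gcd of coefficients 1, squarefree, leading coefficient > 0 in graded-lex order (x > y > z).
x + y - 3*z - 2

(a) The degree is 1 — the surface is flat (a plane).
(b) Reading off the gridlines: it meets the x-axis at x = 2 (among the integer gridlines); it meets the y-axis at y = 2 (among the integer gridlines).
(c) Fitting integer coefficients to these (and the overall shape) gives p.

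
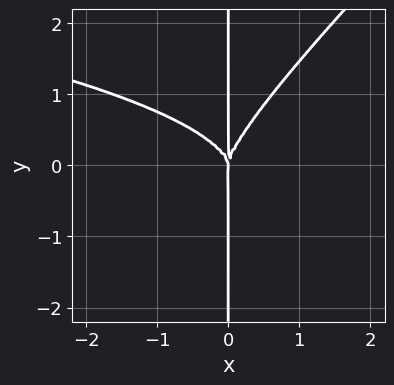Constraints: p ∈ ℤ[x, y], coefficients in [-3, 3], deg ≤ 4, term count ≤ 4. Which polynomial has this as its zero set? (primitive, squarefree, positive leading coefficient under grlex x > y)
The degree is 4 — the shape is more complex than any degree-3 curve.
From the axis intercepts and sections: one x-axis crossing is at x = 0; the visible y-axis segment lies entirely on the curve.
Fitting integer coefficients to these (and the overall shape) gives p.

x^2*y^2 - x*y^3 + x^3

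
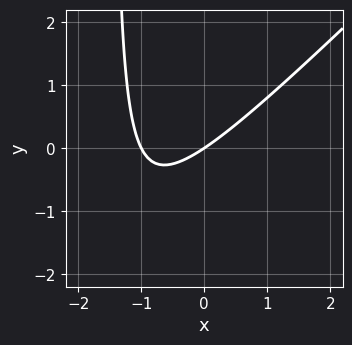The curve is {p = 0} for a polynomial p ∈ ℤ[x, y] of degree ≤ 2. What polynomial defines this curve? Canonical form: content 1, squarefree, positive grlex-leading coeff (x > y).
2*x^2 - 2*x*y + 2*x - 3*y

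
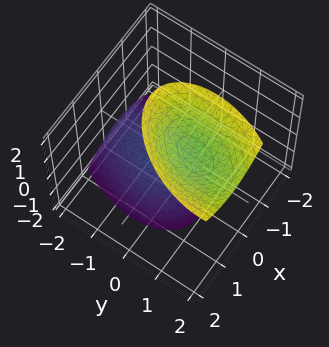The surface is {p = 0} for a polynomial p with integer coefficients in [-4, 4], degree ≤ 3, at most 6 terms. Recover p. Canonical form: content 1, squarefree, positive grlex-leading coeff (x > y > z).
2*x^2 - x*y + y^2 - y*z - z^2 + 2

(a) I count 2 distinct pieces. Treating them together as one polynomial.
(b) Degree: a generic line meets the surface in up to 2 points, so deg p = 2.
(c) From the visible intercepts: the surface avoids every integer y-axis point in the box; no x-intercept at any integer in the box.
(d) Fitting integer coefficients to these (and the overall shape) gives p.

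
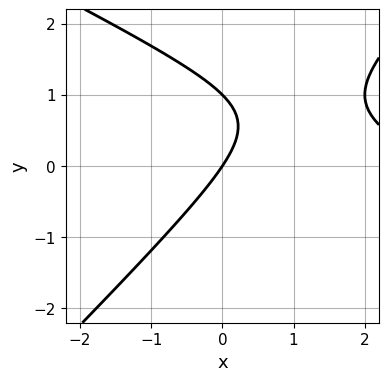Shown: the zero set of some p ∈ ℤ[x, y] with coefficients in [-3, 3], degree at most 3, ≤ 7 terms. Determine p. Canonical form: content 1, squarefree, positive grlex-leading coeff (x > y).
First, deg p = 2.
Then, against the integer gridlines: one x-axis crossing is at x = 0; the y-axis gridline crossings are at y ∈ {0, 1}.
Finally, fitting integer coefficients to these (and the overall shape) gives p.

x^2 + x*y - 2*y^2 - 3*x + 2*y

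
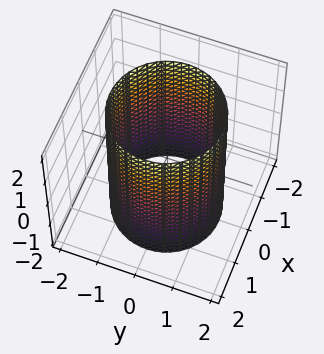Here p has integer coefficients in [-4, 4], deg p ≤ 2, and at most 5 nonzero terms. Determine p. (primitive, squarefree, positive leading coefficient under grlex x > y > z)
First, deg p = 2. A cylinder; a quadric.
Next, by symmetry, every cross-section ⟂ z is a circle, so x, y appear only via x² + y²; it's symmetric under z → −z, forcing even powers of z.
Next, from the visible intercepts: a circular section at z = 1 has radius between 1 and 2; the surface avoids every integer z-axis point in the box.
Finally, fitting integer coefficients to these (and the overall shape) gives p.

x^2 + y^2 - 2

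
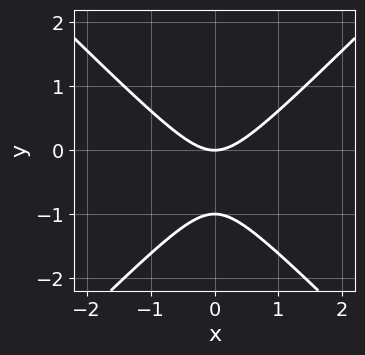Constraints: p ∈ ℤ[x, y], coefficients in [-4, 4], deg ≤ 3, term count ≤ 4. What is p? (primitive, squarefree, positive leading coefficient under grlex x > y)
First, degree: no degree-1 curve has this shape, so deg p = 2.
Then, symmetries: it's symmetric under x → −x, forcing even powers of x.
Next, checking where it meets the axes: it crosses the x-axis at the gridline x = 0; the y-axis gridline crossings are at y ∈ {-1, 0}.
Finally, matching integer coefficients to the picture gives p.

x^2 - y^2 - y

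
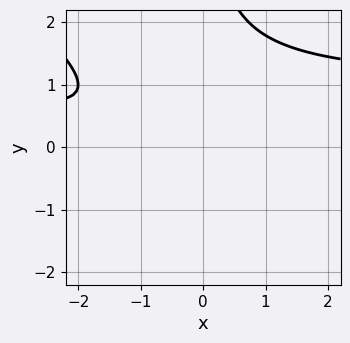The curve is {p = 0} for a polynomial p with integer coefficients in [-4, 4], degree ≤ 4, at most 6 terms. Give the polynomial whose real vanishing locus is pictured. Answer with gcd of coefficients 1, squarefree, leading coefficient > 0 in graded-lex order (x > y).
(a) Degree: the shape is more complex than any degree-2 curve, so deg p = 3.
(b) From the visible intercepts: the curve avoids every integer y-axis point in the box; it misses every integer gridline on the x-axis.
(c) Putting this together gives p.

x^2*y + x*y^2 - x^2 - 2*x - 2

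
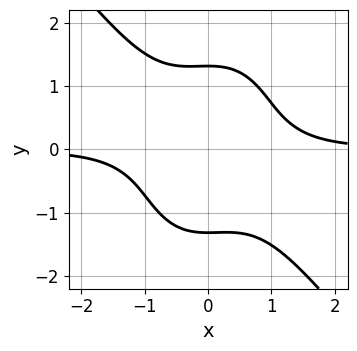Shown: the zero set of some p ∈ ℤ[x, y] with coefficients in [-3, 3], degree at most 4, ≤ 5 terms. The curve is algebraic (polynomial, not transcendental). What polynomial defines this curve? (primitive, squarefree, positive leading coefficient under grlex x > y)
First, the degree is 4 — the shape is more complex than any degree-3 curve.
Next, against the integer gridlines: it misses every integer gridline on the x-axis.
Finally, assembling these constraints gives the stated polynomial.

3*x^3*y + x^2*y^2 + y^4 - 3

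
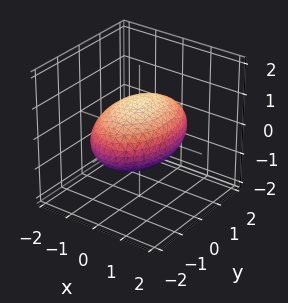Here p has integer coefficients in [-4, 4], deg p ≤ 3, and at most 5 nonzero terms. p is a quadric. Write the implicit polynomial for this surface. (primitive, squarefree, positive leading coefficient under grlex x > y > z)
2*x^2 + y^2 + 3*z^2 - 3

The degree is 2 — bounded and convex; a quadric.
Symmetries: it's symmetric under x → −x, forcing even powers of x; the z ↦ −z reflection is a symmetry, so z appears only in even powers; it's symmetric under y → −y, forcing even powers of y.
Checking where it meets the axes: among the integer gridlines, it crosses the z-axis at z ∈ {-1, 1}.
Matching integer coefficients to the picture gives p.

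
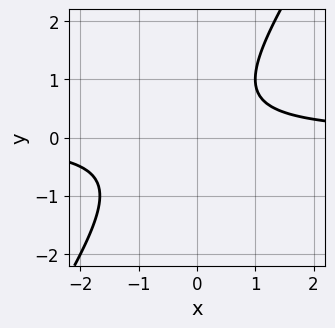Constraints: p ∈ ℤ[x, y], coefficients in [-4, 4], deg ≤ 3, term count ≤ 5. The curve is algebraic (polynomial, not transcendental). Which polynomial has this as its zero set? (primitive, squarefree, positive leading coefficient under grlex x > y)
3*x*y - 2*y^2 + y - 2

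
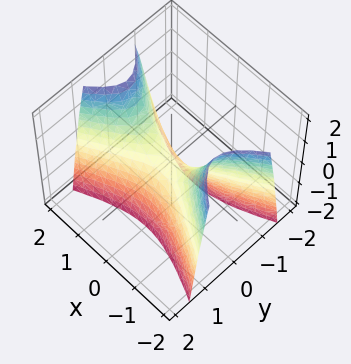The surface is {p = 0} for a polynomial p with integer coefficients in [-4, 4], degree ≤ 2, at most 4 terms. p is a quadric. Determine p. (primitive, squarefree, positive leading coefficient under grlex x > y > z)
Degree: a saddle surface; a quadric, so deg p = 2.
Symmetries: the x ↦ −x reflection is a symmetry, so x appears only in even powers; it's symmetric under y → −y, forcing even powers of y.
Checking where it meets the axes: it meets the x-axis at x = 0 (among the integer gridlines); it meets the z-axis at z = 0 (among the integer gridlines); it meets the y-axis at y = 0 (among the integer gridlines).
The integer polynomial consistent with all of this is the stated p.

x^2 - 3*y^2 - z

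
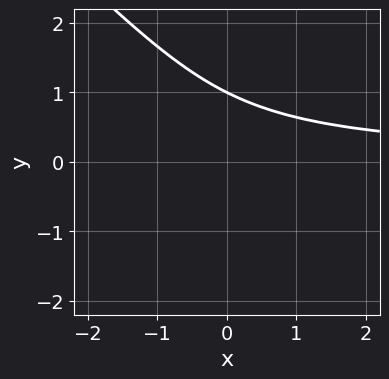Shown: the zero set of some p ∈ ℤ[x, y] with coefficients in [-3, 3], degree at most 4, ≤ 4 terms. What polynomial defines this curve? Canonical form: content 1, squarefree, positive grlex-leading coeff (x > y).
2*x*y^2 + 2*y^3 + x*y - 2

First, degree: no degree-2 curve has this shape, so deg p = 3.
Next, from the axis intercepts and sections: it meets the y-axis at y = 1 (among the integer gridlines); the curve avoids every integer x-axis point in the box.
Finally, fitting integer coefficients to these (and the overall shape) gives p.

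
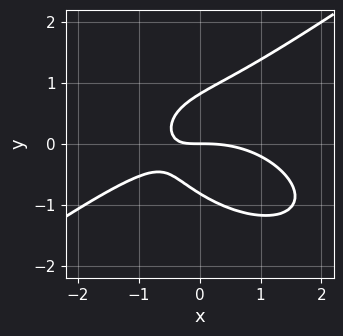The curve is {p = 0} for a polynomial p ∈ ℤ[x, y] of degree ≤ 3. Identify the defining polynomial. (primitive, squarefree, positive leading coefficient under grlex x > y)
x^3 - 3*y^3 + 3*x*y + 2*y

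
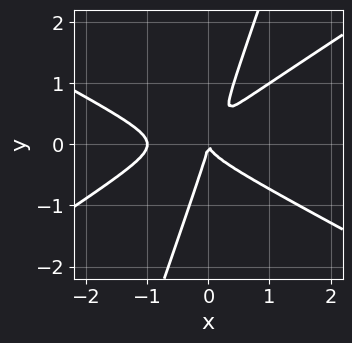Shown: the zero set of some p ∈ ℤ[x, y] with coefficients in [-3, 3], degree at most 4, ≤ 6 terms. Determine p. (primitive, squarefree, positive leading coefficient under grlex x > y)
First, the degree is 3 — a generic line meets the curve in up to 3 points.
Then, checking where it meets the axes: it crosses the y-axis at the gridline y = 0; the x-axis gridline crossings are at x ∈ {-1, 0}.
Finally, assembling these constraints gives the stated polynomial.

x^3 - 3*x*y^2 + y^3 + x^2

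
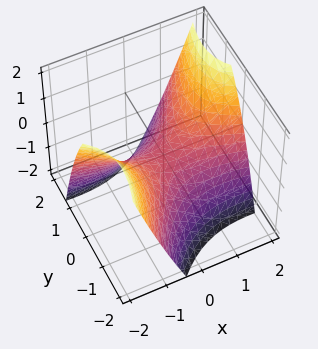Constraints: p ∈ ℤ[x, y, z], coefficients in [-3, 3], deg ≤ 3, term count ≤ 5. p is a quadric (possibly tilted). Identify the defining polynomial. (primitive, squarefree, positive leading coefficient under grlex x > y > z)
x^2 + 3*x*y - 2*y^2 - 3*z

(a) Degree: the shape is more complex than any degree-1 surface, so deg p = 2.
(b) From the axis intercepts and sections: it meets the x-axis at x = 0 (among the integer gridlines); one y-axis crossing is at y = 0; it crosses the z-axis at the gridline z = 0.
(c) These observations pin down the coefficients.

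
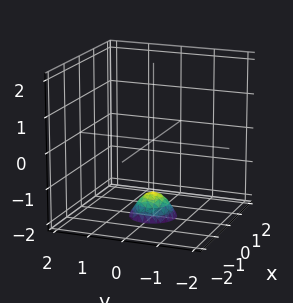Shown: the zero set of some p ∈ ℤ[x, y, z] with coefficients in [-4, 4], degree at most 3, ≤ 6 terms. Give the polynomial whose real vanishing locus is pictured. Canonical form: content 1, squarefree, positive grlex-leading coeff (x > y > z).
3*x^2 + 3*y^2 + 2*z + 3

Degree: a generic line meets the surface in up to 2 points, so deg p = 2.
Symmetry: the surface is invariant under rotation about z: p = q(x² + y², z).
Reading off the gridlines: a circular section at z = -2 has radius between 0 and 1; it misses every integer gridline on the x-axis.
These observations pin down the coefficients.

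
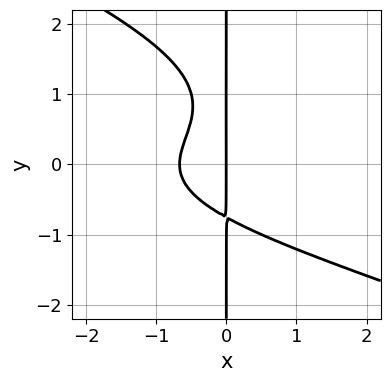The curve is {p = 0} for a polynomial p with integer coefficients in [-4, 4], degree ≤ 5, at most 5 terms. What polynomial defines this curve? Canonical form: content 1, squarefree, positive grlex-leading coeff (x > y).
x^2*y^2 + 2*x*y^3 - 2*x*y^2 + 3*x^2 + 2*x

deg p = 4.
From the axis intercepts and sections: it meets the x-axis at x = 0 (among the integer gridlines); the visible y-axis segment lies entirely on the curve.
Fitting integer coefficients to these (and the overall shape) gives p.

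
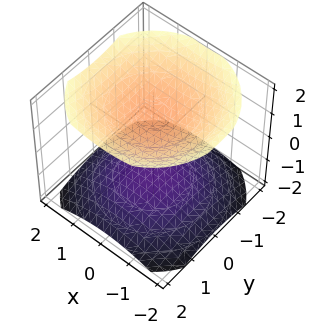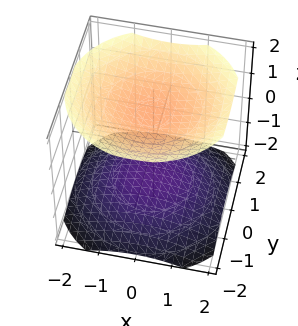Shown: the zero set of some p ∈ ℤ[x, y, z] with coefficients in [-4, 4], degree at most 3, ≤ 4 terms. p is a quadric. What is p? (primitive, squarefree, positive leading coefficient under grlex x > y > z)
First, the picture has 2 separate pieces. Treating them together as one polynomial.
Then, the degree is 2 — two separate bowl-shaped sheets opening away from each other; a quadric.
Then, symmetries: the z ↦ −z reflection is a symmetry, so z appears only in even powers; every cross-section ⟂ z is a circle, so x, y appear only via x² + y².
Next, reading off the gridlines: no x-intercept at any integer in the box; no y-intercept at any integer in the box.
Finally, putting this together gives p.

x^2 + y^2 - 2*z^2 + 3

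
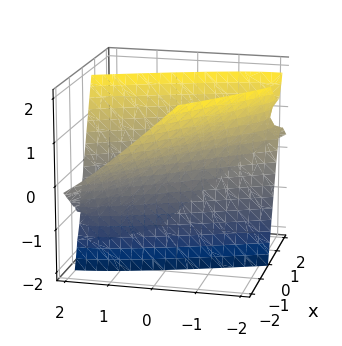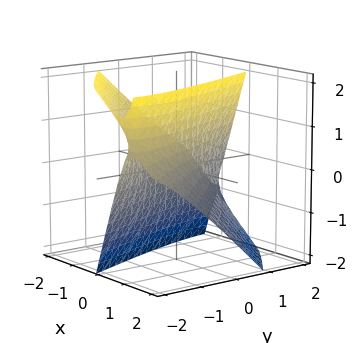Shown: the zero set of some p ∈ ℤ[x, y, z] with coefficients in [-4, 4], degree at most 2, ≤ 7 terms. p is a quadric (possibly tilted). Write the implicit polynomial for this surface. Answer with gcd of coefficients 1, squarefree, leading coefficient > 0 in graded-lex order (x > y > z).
2*x^2 + 3*x*y + 2*x*z + y^2 - z^2 - 1

(a) The degree is 2 — the shape is more complex than any degree-1 surface.
(b) Checking where it meets the axes: the y-axis gridline crossings are at y ∈ {-1, 1}; the surface avoids every integer z-axis point in the box.
(c) Solving for integer coefficients yields p as stated.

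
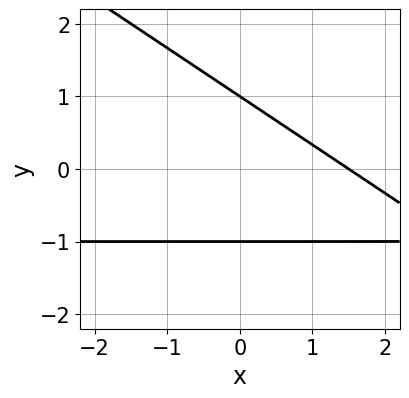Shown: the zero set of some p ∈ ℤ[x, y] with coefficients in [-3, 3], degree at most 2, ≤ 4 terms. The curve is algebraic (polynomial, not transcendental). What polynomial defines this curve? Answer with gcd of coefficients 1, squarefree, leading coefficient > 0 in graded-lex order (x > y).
2*x*y + 3*y^2 + 2*x - 3

The degree is 2 — a generic line meets the curve in up to 2 points.
From the visible intercepts: the y-axis gridline crossings are at y ∈ {-1, 1}.
Solving for integer coefficients yields p as stated.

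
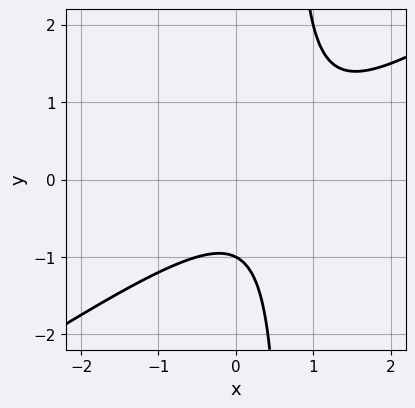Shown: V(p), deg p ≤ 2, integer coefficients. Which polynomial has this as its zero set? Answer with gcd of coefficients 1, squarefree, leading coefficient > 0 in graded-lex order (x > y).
The degree is 2 — no degree-1 curve has this shape.
Against the integer gridlines: the curve avoids every integer x-axis point in the box; it meets the y-axis at y = -1 (among the integer gridlines).
Solving for integer coefficients yields p as stated.

2*x^2 - 3*x*y - 2*x + 2*y + 2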